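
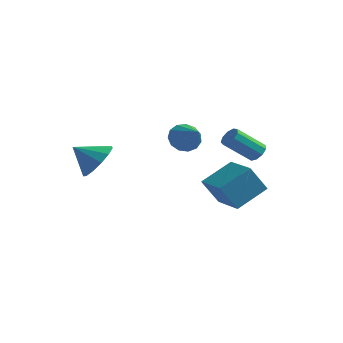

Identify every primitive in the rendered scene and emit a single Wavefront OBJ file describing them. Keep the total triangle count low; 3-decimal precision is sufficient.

v 2.702 1.503 -1.826
v 3.543 2.808 -0.936
v 1.303 2.574 -2.074
v 2.144 3.88 -1.184
v 3.316 2 -3.136
v 4.157 3.306 -2.246
v 1.917 3.072 -3.384
v 2.758 4.377 -2.494
v 3.749 3.104 -0.053
v 4.135 2.732 0.011
v 3.157 1.905 1.098
v 2.771 2.276 1.033
v 4.179 3.004 0.257
v 3.201 2.176 1.344
v 4.021 3.322 0.358
v 3.044 2.495 1.445
v 3.736 3.539 0.266
v 2.759 2.711 1.353
v 3.457 3.551 0.025
v 2.479 2.724 1.112
v 3.315 3.355 -0.253
v 2.337 2.527 0.834
v 3.375 3.041 -0.438
v 2.397 2.213 0.649
v 3.611 2.756 -0.443
v 2.633 1.928 0.644
v 3.911 2.634 -0.265
v 2.933 1.807 0.822
v -0.285 4.192 -0.217
v 0.023 3.914 -0.924
v 0.845 3.268 0.637
v 0.259 4.298 -0.821
v 0.322 4.648 -0.526
v 0.193 4.853 -0.133
v -0.088 4.848 0.234
v -0.432 4.635 0.457
v -0.728 4.281 0.467
v -0.884 3.898 0.26
v -0.85 3.609 -0.099
v -0.636 3.505 -0.495
v -0.31 3.619 -0.803
v -2.141 -0.565 -0.297
v -1.534 -0.361 0.535
v -3.139 -0.995 0.537
v -1.838 0.134 0.426
v -2.239 0.407 0.088
v -2.609 0.372 -0.373
v -2.83 0.04 -0.809
v -2.832 -0.485 -1.083
v -2.615 -1.034 -1.107
v -2.247 -1.435 -0.874
v -1.846 -1.559 -0.458
v -1.538 -1.368 0.01
v -1.422 -0.921 0.38
f 2 4 1
f 5 2 1
f 1 4 3
f 3 5 1
f 2 8 4
f 6 2 5
f 6 8 2
f 4 8 3
f 7 5 3
f 3 8 7
f 7 6 5
f 8 6 7
f 10 9 13
f 10 13 11
f 11 13 14
f 11 14 12
f 13 9 15
f 13 15 14
f 14 15 16
f 14 16 12
f 15 9 17
f 15 17 16
f 16 17 18
f 16 18 12
f 17 9 19
f 17 19 18
f 18 19 20
f 18 20 12
f 19 9 21
f 19 21 20
f 20 21 22
f 20 22 12
f 21 9 23
f 21 23 22
f 22 23 24
f 22 24 12
f 23 9 25
f 23 25 24
f 24 25 26
f 24 26 12
f 25 9 27
f 25 27 26
f 26 27 28
f 26 28 12
f 27 9 10
f 27 10 28
f 28 10 11
f 28 11 12
f 30 29 32
f 30 32 31
f 32 29 33
f 32 33 31
f 33 29 34
f 33 34 31
f 34 29 35
f 34 35 31
f 35 29 36
f 35 36 31
f 36 29 37
f 36 37 31
f 37 29 38
f 37 38 31
f 38 29 39
f 38 39 31
f 39 29 40
f 39 40 31
f 40 29 41
f 40 41 31
f 41 29 30
f 41 30 31
f 43 42 45
f 43 45 44
f 45 42 46
f 45 46 44
f 46 42 47
f 46 47 44
f 47 42 48
f 47 48 44
f 48 42 49
f 48 49 44
f 49 42 50
f 49 50 44
f 50 42 51
f 50 51 44
f 51 42 52
f 51 52 44
f 52 42 53
f 52 53 44
f 53 42 54
f 53 54 44
f 54 42 43
f 54 43 44



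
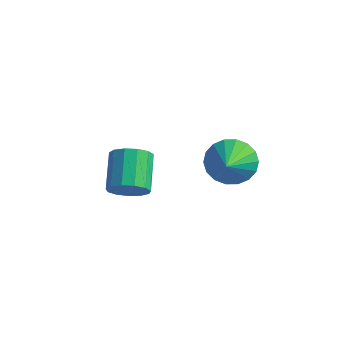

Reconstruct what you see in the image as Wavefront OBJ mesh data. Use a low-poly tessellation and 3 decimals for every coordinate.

v 1.163 3.26 -1.671
v 1.923 3.263 -2.241
v 1.857 2 -0.749
v 2.029 3.541 -1.941
v 1.964 3.764 -1.587
v 1.74 3.887 -1.251
v 1.402 3.886 -0.997
v 1.016 3.761 -0.877
v 0.659 3.537 -0.914
v 0.402 3.258 -1.102
v 0.296 2.98 -1.402
v 0.361 2.757 -1.755
v 0.585 2.634 -2.092
v 0.923 2.635 -2.346
v 1.309 2.76 -2.465
v 1.666 2.984 -2.428
v 0.218 -1.177 -0.684
v 0.84 -1.069 -0.298
v 0.145 -0.015 0.529
v -0.478 -0.123 0.144
v 0.855 -0.806 -0.621
v 0.159 0.249 0.206
v 0.667 -0.661 -0.964
v -0.028 0.394 -0.137
v 0.337 -0.679 -1.218
v -0.358 0.375 -0.391
v -0.031 -0.856 -1.302
v -0.727 0.198 -0.475
v -0.32 -1.135 -1.19
v -1.016 -0.08 -0.363
v -0.438 -1.427 -0.917
v -1.134 -0.373 -0.09
v -0.348 -1.64 -0.57
v -1.044 -0.585 0.257
v -0.079 -1.706 -0.259
v -0.774 -0.651 0.568
v 0.285 -1.604 -0.083
v -0.41 -0.549 0.744
v 0.628 -1.367 -0.097
v -0.068 -0.312 0.73
f 2 1 4
f 2 4 3
f 4 1 5
f 4 5 3
f 5 1 6
f 5 6 3
f 6 1 7
f 6 7 3
f 7 1 8
f 7 8 3
f 8 1 9
f 8 9 3
f 9 1 10
f 9 10 3
f 10 1 11
f 10 11 3
f 11 1 12
f 11 12 3
f 12 1 13
f 12 13 3
f 13 1 14
f 13 14 3
f 14 1 15
f 14 15 3
f 15 1 16
f 15 16 3
f 16 1 2
f 16 2 3
f 18 17 21
f 18 21 19
f 19 21 22
f 19 22 20
f 21 17 23
f 21 23 22
f 22 23 24
f 22 24 20
f 23 17 25
f 23 25 24
f 24 25 26
f 24 26 20
f 25 17 27
f 25 27 26
f 26 27 28
f 26 28 20
f 27 17 29
f 27 29 28
f 28 29 30
f 28 30 20
f 29 17 31
f 29 31 30
f 30 31 32
f 30 32 20
f 31 17 33
f 31 33 32
f 32 33 34
f 32 34 20
f 33 17 35
f 33 35 34
f 34 35 36
f 34 36 20
f 35 17 37
f 35 37 36
f 36 37 38
f 36 38 20
f 37 17 39
f 37 39 38
f 38 39 40
f 38 40 20
f 39 17 18
f 39 18 40
f 40 18 19
f 40 19 20



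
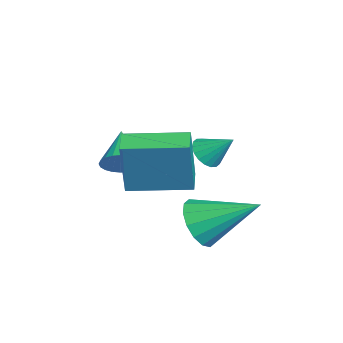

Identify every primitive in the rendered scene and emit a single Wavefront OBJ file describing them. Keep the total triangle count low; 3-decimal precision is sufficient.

v -1.572 3.335 -0.286
v -1.267 3.587 -0.71
v -1.188 4.065 0.426
v -1.491 3.713 -0.718
v -1.732 3.765 -0.641
v -1.941 3.731 -0.493
v -2.078 3.619 -0.305
v -2.114 3.451 -0.112
v -2.042 3.26 0.046
v -1.878 3.083 0.138
v -1.653 2.956 0.146
v -1.413 2.905 0.069
v -1.203 2.938 -0.079
v -1.067 3.05 -0.267
v -1.031 3.219 -0.459
v -1.102 3.41 -0.617
v 1.076 0.896 0.411
v 1.394 0.74 2.206
v 1.336 2.724 0.523
v 1.655 2.568 2.318
v 1.865 0.792 0.262
v 2.184 0.636 2.057
v 2.126 2.62 0.374
v 2.444 2.464 2.169
v 1.704 2.811 -1.207
v 2.461 2.813 -1.616
v 2.216 4.409 -0.253
v 2.19 3.054 -1.874
v 1.789 3.23 -1.954
v 1.365 3.294 -1.833
v 1.032 3.229 -1.545
v 0.879 3.051 -1.166
v 0.947 2.81 -0.799
v 1.218 2.569 -0.54
v 1.619 2.393 -0.461
v 2.043 2.329 -0.581
v 2.376 2.394 -0.869
v 2.529 2.571 -1.248
v -0.584 0.816 -0.07
v -0.303 0.571 0.425
v -1.736 0.904 0.63
v -0.263 0.807 0.461
v -0.272 1.044 0.415
v -0.329 1.247 0.296
v -0.425 1.384 0.122
v -0.545 1.435 -0.082
v -0.671 1.391 -0.284
v -0.783 1.26 -0.453
v -0.866 1.062 -0.564
v -0.905 0.826 -0.6
v -0.896 0.588 -0.555
v -0.839 0.385 -0.435
v -0.743 0.248 -0.261
v -0.624 0.198 -0.057
v -0.498 0.241 0.145
v -0.385 0.372 0.314
f 2 1 4
f 2 4 3
f 4 1 5
f 4 5 3
f 5 1 6
f 5 6 3
f 6 1 7
f 6 7 3
f 7 1 8
f 7 8 3
f 8 1 9
f 8 9 3
f 9 1 10
f 9 10 3
f 10 1 11
f 10 11 3
f 11 1 12
f 11 12 3
f 12 1 13
f 12 13 3
f 13 1 14
f 13 14 3
f 14 1 15
f 14 15 3
f 15 1 16
f 15 16 3
f 16 1 2
f 16 2 3
f 18 20 17
f 21 18 17
f 17 20 19
f 19 21 17
f 18 24 20
f 22 18 21
f 22 24 18
f 20 24 19
f 23 21 19
f 19 24 23
f 23 22 21
f 24 22 23
f 26 25 28
f 26 28 27
f 28 25 29
f 28 29 27
f 29 25 30
f 29 30 27
f 30 25 31
f 30 31 27
f 31 25 32
f 31 32 27
f 32 25 33
f 32 33 27
f 33 25 34
f 33 34 27
f 34 25 35
f 34 35 27
f 35 25 36
f 35 36 27
f 36 25 37
f 36 37 27
f 37 25 38
f 37 38 27
f 38 25 26
f 38 26 27
f 40 39 42
f 40 42 41
f 42 39 43
f 42 43 41
f 43 39 44
f 43 44 41
f 44 39 45
f 44 45 41
f 45 39 46
f 45 46 41
f 46 39 47
f 46 47 41
f 47 39 48
f 47 48 41
f 48 39 49
f 48 49 41
f 49 39 50
f 49 50 41
f 50 39 51
f 50 51 41
f 51 39 52
f 51 52 41
f 52 39 53
f 52 53 41
f 53 39 54
f 53 54 41
f 54 39 55
f 54 55 41
f 55 39 56
f 55 56 41
f 56 39 40
f 56 40 41



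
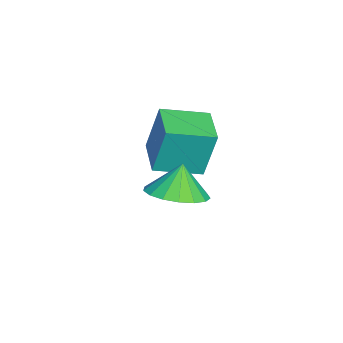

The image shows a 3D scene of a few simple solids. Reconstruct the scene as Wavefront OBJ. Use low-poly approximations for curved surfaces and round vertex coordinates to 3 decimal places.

v 1.525 2.098 1.464
v 2.168 1.379 1.824
v 1.075 2.222 2.516
v 2.418 1.8 1.882
v 2.463 2.29 1.844
v 2.294 2.735 1.719
v 1.948 3.035 1.536
v 1.505 3.12 1.336
v 1.067 2.971 1.166
v 0.734 2.622 1.064
v 0.582 2.153 1.054
v 0.646 1.672 1.138
v 0.912 1.288 1.297
v 1.318 1.09 1.494
v 1.771 1.123 1.684
v -2.193 0.574 0.659
v -2.25 1.012 2.456
v -2.669 2.146 0.261
v -2.726 2.584 2.058
v -0.754 0.996 0.602
v -0.811 1.434 2.399
v -1.23 2.568 0.204
v -1.287 3.006 2.001
f 2 1 4
f 2 4 3
f 4 1 5
f 4 5 3
f 5 1 6
f 5 6 3
f 6 1 7
f 6 7 3
f 7 1 8
f 7 8 3
f 8 1 9
f 8 9 3
f 9 1 10
f 9 10 3
f 10 1 11
f 10 11 3
f 11 1 12
f 11 12 3
f 12 1 13
f 12 13 3
f 13 1 14
f 13 14 3
f 14 1 15
f 14 15 3
f 15 1 2
f 15 2 3
f 17 19 16
f 20 17 16
f 16 19 18
f 18 20 16
f 17 23 19
f 21 17 20
f 21 23 17
f 19 23 18
f 22 20 18
f 18 23 22
f 22 21 20
f 23 21 22



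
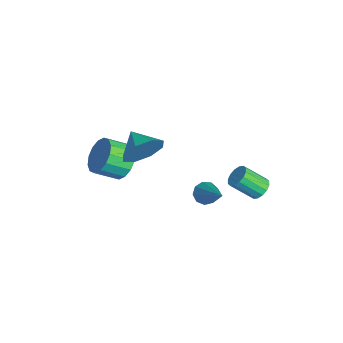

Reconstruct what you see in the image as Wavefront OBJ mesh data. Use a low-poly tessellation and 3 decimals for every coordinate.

v -0.559 -0.572 -2.631
v 0.315 -0.387 -2.411
v 0.373 -1.424 -1.77
v -0.501 -1.608 -1.989
v 0.056 -0.188 -2.065
v 0.114 -1.224 -1.424
v -0.367 -0.091 -1.87
v -0.31 -1.127 -1.229
v -0.842 -0.123 -1.879
v -0.785 -1.159 -1.238
v -1.241 -0.275 -2.09
v -1.184 -1.312 -1.449
v -1.458 -0.507 -2.445
v -1.4 -1.543 -1.804
v -1.433 -0.756 -2.85
v -1.375 -1.793 -2.209
v -1.174 -0.956 -3.196
v -1.116 -1.992 -2.555
v -0.75 -1.053 -3.391
v -0.693 -2.089 -2.75
v -0.275 -1.021 -3.382
v -0.218 -2.057 -2.741
v 0.124 -0.868 -3.171
v 0.181 -1.905 -2.53
v 0.34 -0.637 -2.816
v 0.398 -1.673 -2.175
v 3.52 4.473 -1.404
v 4.062 4.466 -1.309
v 3.901 3.52 -0.461
v 3.36 3.527 -0.556
v 3.957 4.652 -1.122
v 3.796 3.707 -0.273
v 3.735 4.79 -1.01
v 3.574 3.845 -0.161
v 3.455 4.843 -1.003
v 3.295 3.898 -0.155
v 3.193 4.797 -1.104
v 3.032 3.852 -0.256
v 3.018 4.664 -1.286
v 2.858 3.719 -0.437
v 2.979 4.48 -1.499
v 2.818 3.534 -0.651
v 3.084 4.293 -1.687
v 2.923 3.348 -0.838
v 3.306 4.155 -1.799
v 3.145 3.21 -0.95
v 3.585 4.102 -1.805
v 3.425 3.157 -0.957
v 3.848 4.148 -1.704
v 3.687 3.203 -0.856
v 4.022 4.281 -1.523
v 3.862 3.336 -0.674
v 2.402 2.438 -2.454
v 2.671 2.704 -2.88
v 3.918 2.842 -1.246
v 2.447 2.957 -2.685
v 2.203 2.967 -2.381
v 2.052 2.729 -2.112
v 2.064 2.355 -2.002
v 2.235 2.02 -2.104
v 2.484 1.88 -2.37
v 2.694 2.001 -2.675
v 2.768 2.327 -2.876
v 0.973 0.063 -0.617
v 1.434 -0.317 0.172
v -0.073 -0.303 -0.183
v 1.225 0.404 0.278
v 0.869 0.925 -0.141
v 0.573 0.941 -0.839
v 0.512 0.443 -1.406
v 0.721 -0.277 -1.512
v 1.077 -0.799 -1.093
v 1.372 -0.815 -0.395
f 2 1 5
f 2 5 3
f 3 5 6
f 3 6 4
f 5 1 7
f 5 7 6
f 6 7 8
f 6 8 4
f 7 1 9
f 7 9 8
f 8 9 10
f 8 10 4
f 9 1 11
f 9 11 10
f 10 11 12
f 10 12 4
f 11 1 13
f 11 13 12
f 12 13 14
f 12 14 4
f 13 1 15
f 13 15 14
f 14 15 16
f 14 16 4
f 15 1 17
f 15 17 16
f 16 17 18
f 16 18 4
f 17 1 19
f 17 19 18
f 18 19 20
f 18 20 4
f 19 1 21
f 19 21 20
f 20 21 22
f 20 22 4
f 21 1 23
f 21 23 22
f 22 23 24
f 22 24 4
f 23 1 25
f 23 25 24
f 24 25 26
f 24 26 4
f 25 1 2
f 25 2 26
f 26 2 3
f 26 3 4
f 28 27 31
f 28 31 29
f 29 31 32
f 29 32 30
f 31 27 33
f 31 33 32
f 32 33 34
f 32 34 30
f 33 27 35
f 33 35 34
f 34 35 36
f 34 36 30
f 35 27 37
f 35 37 36
f 36 37 38
f 36 38 30
f 37 27 39
f 37 39 38
f 38 39 40
f 38 40 30
f 39 27 41
f 39 41 40
f 40 41 42
f 40 42 30
f 41 27 43
f 41 43 42
f 42 43 44
f 42 44 30
f 43 27 45
f 43 45 44
f 44 45 46
f 44 46 30
f 45 27 47
f 45 47 46
f 46 47 48
f 46 48 30
f 47 27 49
f 47 49 48
f 48 49 50
f 48 50 30
f 49 27 51
f 49 51 50
f 50 51 52
f 50 52 30
f 51 27 28
f 51 28 52
f 52 28 29
f 52 29 30
f 54 53 56
f 54 56 55
f 56 53 57
f 56 57 55
f 57 53 58
f 57 58 55
f 58 53 59
f 58 59 55
f 59 53 60
f 59 60 55
f 60 53 61
f 60 61 55
f 61 53 62
f 61 62 55
f 62 53 63
f 62 63 55
f 63 53 54
f 63 54 55
f 65 64 67
f 65 67 66
f 67 64 68
f 67 68 66
f 68 64 69
f 68 69 66
f 69 64 70
f 69 70 66
f 70 64 71
f 70 71 66
f 71 64 72
f 71 72 66
f 72 64 73
f 72 73 66
f 73 64 65
f 73 65 66



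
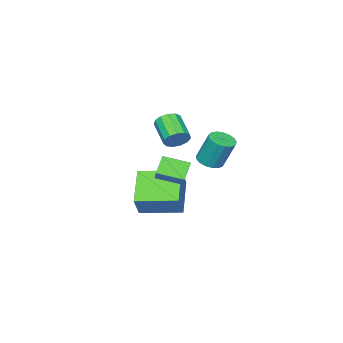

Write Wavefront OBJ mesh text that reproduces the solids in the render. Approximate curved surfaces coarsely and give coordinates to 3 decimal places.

v -1.852 -2.11 -0.527
v -1.315 -2.103 -0.077
v -1.932 -3.283 0.676
v -2.468 -3.29 0.227
v -1.59 -1.863 0.074
v -2.207 -3.044 0.827
v -1.948 -1.702 0.034
v -2.564 -2.882 0.787
v -2.275 -1.67 -0.184
v -2.892 -2.851 0.569
v -2.468 -1.778 -0.511
v -3.084 -2.958 0.243
v -2.465 -1.991 -0.842
v -3.082 -3.171 -0.089
v -2.268 -2.242 -1.074
v -2.884 -3.422 -0.321
v -1.938 -2.451 -1.132
v -2.554 -3.631 -0.379
v -1.581 -2.551 -0.997
v -2.198 -3.732 -0.244
v -1.31 -2.512 -0.713
v -1.927 -3.692 0.04
v -1.211 -2.345 -0.37
v -1.828 -3.525 0.383
v 3.528 1.379 0.006
v 2.845 1.149 0.742
v 2.826 2.423 -0.32
v 2.142 2.193 0.415
v 4.098 1.987 0.725
v 3.414 1.757 1.46
v 3.395 3.031 0.398
v 2.712 2.801 1.134
v 2.121 -0.922 -3.587
v 0.767 -1.956 -2.448
v 0.961 0.806 -3.397
v -0.394 -0.228 -2.259
v 2.834 -0.572 -2.421
v 1.479 -1.606 -1.283
v 1.673 1.156 -2.232
v 0.319 0.122 -1.093
v -2.869 -0.897 -1.897
v -2.26 -1.227 -1.699
v -2.423 -0.573 -0.106
v -3.031 -0.243 -0.303
v -2.154 -0.921 -1.814
v -2.316 -0.266 -0.221
v -2.211 -0.608 -1.948
v -2.374 0.046 -0.355
v -2.42 -0.362 -2.071
v -2.582 0.292 -0.477
v -2.731 -0.239 -2.153
v -2.893 0.416 -0.56
v -3.073 -0.266 -2.177
v -3.235 0.388 -0.583
v -3.369 -0.438 -2.136
v -3.531 0.216 -0.543
v -3.55 -0.715 -2.041
v -3.713 -0.061 -0.448
v -3.576 -1.034 -1.912
v -3.738 -0.38 -0.319
v -3.439 -1.322 -1.78
v -3.601 -0.667 -0.187
v -3.172 -1.512 -1.675
v -3.334 -0.857 -0.082
v -2.835 -1.561 -1.62
v -2.997 -0.907 -0.027
v -2.506 -1.459 -1.629
v -2.668 -0.804 -0.036
f 2 1 5
f 2 5 3
f 3 5 6
f 3 6 4
f 5 1 7
f 5 7 6
f 6 7 8
f 6 8 4
f 7 1 9
f 7 9 8
f 8 9 10
f 8 10 4
f 9 1 11
f 9 11 10
f 10 11 12
f 10 12 4
f 11 1 13
f 11 13 12
f 12 13 14
f 12 14 4
f 13 1 15
f 13 15 14
f 14 15 16
f 14 16 4
f 15 1 17
f 15 17 16
f 16 17 18
f 16 18 4
f 17 1 19
f 17 19 18
f 18 19 20
f 18 20 4
f 19 1 21
f 19 21 20
f 20 21 22
f 20 22 4
f 21 1 23
f 21 23 22
f 22 23 24
f 22 24 4
f 23 1 2
f 23 2 24
f 24 2 3
f 24 3 4
f 26 28 25
f 29 26 25
f 25 28 27
f 27 29 25
f 26 32 28
f 30 26 29
f 30 32 26
f 28 32 27
f 31 29 27
f 27 32 31
f 31 30 29
f 32 30 31
f 34 36 33
f 37 34 33
f 33 36 35
f 35 37 33
f 34 40 36
f 38 34 37
f 38 40 34
f 36 40 35
f 39 37 35
f 35 40 39
f 39 38 37
f 40 38 39
f 42 41 45
f 42 45 43
f 43 45 46
f 43 46 44
f 45 41 47
f 45 47 46
f 46 47 48
f 46 48 44
f 47 41 49
f 47 49 48
f 48 49 50
f 48 50 44
f 49 41 51
f 49 51 50
f 50 51 52
f 50 52 44
f 51 41 53
f 51 53 52
f 52 53 54
f 52 54 44
f 53 41 55
f 53 55 54
f 54 55 56
f 54 56 44
f 55 41 57
f 55 57 56
f 56 57 58
f 56 58 44
f 57 41 59
f 57 59 58
f 58 59 60
f 58 60 44
f 59 41 61
f 59 61 60
f 60 61 62
f 60 62 44
f 61 41 63
f 61 63 62
f 62 63 64
f 62 64 44
f 63 41 65
f 63 65 64
f 64 65 66
f 64 66 44
f 65 41 67
f 65 67 66
f 66 67 68
f 66 68 44
f 67 41 42
f 67 42 68
f 68 42 43
f 68 43 44



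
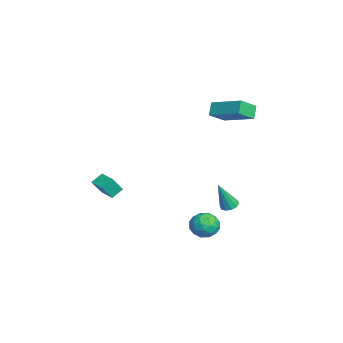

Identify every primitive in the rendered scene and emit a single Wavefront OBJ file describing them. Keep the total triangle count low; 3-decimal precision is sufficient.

v -3.053 3.662 3.53
v -2.416 2.76 4.235
v -1.713 5.133 4.202
v -1.077 4.231 4.907
v -2.503 3.489 2.813
v -1.867 2.587 3.518
v -1.164 4.96 3.485
v -0.527 4.058 4.19
v -1.82 3.753 -3.456
v -1.27 3.825 -3.533
v -1.48 3.067 -1.684
v -1.398 4.116 -3.396
v -1.686 4.269 -3.282
v -2.026 4.224 -3.234
v -2.287 4 -3.271
v -2.37 3.681 -3.378
v -2.242 3.39 -3.515
v -1.953 3.238 -3.63
v -1.613 3.282 -3.678
v -1.352 3.507 -3.641
v -2.744 -3.273 -2.655
v -2.448 -3.827 -1.715
v -3.102 -2.673 -2.189
v -2.806 -3.226 -1.249
v -1.774 -2.714 -2.631
v -1.478 -3.267 -1.691
v -2.132 -2.113 -2.165
v -1.836 -2.667 -1.225
v 2.388 2.764 -2.556
v 3.145 2.565 -2.966
v 2.235 1.395 -2.174
v 2.992 1.196 -2.584
v 3.003 1.685 -1.849
v 3.098 2.531 -2.084
v 2.282 1.429 -3.056
v 2.377 2.275 -3.291
v 3.079 1.74 -3.275
v 3.525 1.898 -2.529
v 1.855 2.062 -2.611
v 2.301 2.22 -1.865
v 2.78 2.785 -2.794
v 2.6 1.175 -2.346
v 2.607 1.463 -1.913
v 3.052 1.346 -2.155
v 2.752 2.764 -2.276
v 3.197 2.648 -2.517
v 3.114 2.13 -1.861
v 2.183 1.312 -2.623
v 2.628 1.196 -2.864
v 2.328 2.614 -2.985
v 2.773 2.497 -3.227
v 2.266 1.83 -3.279
v 3.186 2.183 -3.217
v 3.096 1.378 -2.993
v 2.679 1.515 -3.27
v 2.734 2.013 -3.408
v 3.448 2.276 -2.778
v 3.358 1.471 -2.554
v 3.365 1.758 -2.122
v 3.421 2.256 -2.26
v 3.409 1.791 -2.96
v 2.022 2.489 -2.586
v 1.932 1.684 -2.362
v 1.959 1.704 -2.88
v 2.015 2.202 -3.018
v 2.284 2.582 -2.147
v 2.194 1.777 -1.923
v 2.646 1.947 -1.732
v 2.701 2.445 -1.87
v 1.971 2.169 -2.18
f 2 4 1
f 5 2 1
f 1 4 3
f 3 5 1
f 2 8 4
f 6 2 5
f 6 8 2
f 4 8 3
f 7 5 3
f 3 8 7
f 7 6 5
f 8 6 7
f 10 9 12
f 10 12 11
f 12 9 13
f 12 13 11
f 13 9 14
f 13 14 11
f 14 9 15
f 14 15 11
f 15 9 16
f 15 16 11
f 16 9 17
f 16 17 11
f 17 9 18
f 17 18 11
f 18 9 19
f 18 19 11
f 19 9 20
f 19 20 11
f 20 9 10
f 20 10 11
f 22 24 21
f 25 22 21
f 21 24 23
f 23 25 21
f 22 28 24
f 26 22 25
f 26 28 22
f 24 28 23
f 27 25 23
f 23 28 27
f 27 26 25
f 28 26 27
f 29 66 45
f 66 40 69
f 45 69 34
f 66 69 45
f 29 45 41
f 45 34 46
f 41 46 30
f 45 46 41
f 29 41 50
f 41 30 51
f 50 51 36
f 41 51 50
f 29 50 62
f 50 36 65
f 62 65 39
f 50 65 62
f 29 62 66
f 62 39 70
f 66 70 40
f 62 70 66
f 30 46 57
f 46 34 60
f 57 60 38
f 46 60 57
f 34 69 47
f 69 40 68
f 47 68 33
f 69 68 47
f 40 70 67
f 70 39 63
f 67 63 31
f 70 63 67
f 39 65 64
f 65 36 52
f 64 52 35
f 65 52 64
f 36 51 56
f 51 30 53
f 56 53 37
f 51 53 56
f 32 58 44
f 58 38 59
f 44 59 33
f 58 59 44
f 32 44 42
f 44 33 43
f 42 43 31
f 44 43 42
f 32 42 49
f 42 31 48
f 49 48 35
f 42 48 49
f 32 49 54
f 49 35 55
f 54 55 37
f 49 55 54
f 32 54 58
f 54 37 61
f 58 61 38
f 54 61 58
f 33 59 47
f 59 38 60
f 47 60 34
f 59 60 47
f 31 43 67
f 43 33 68
f 67 68 40
f 43 68 67
f 35 48 64
f 48 31 63
f 64 63 39
f 48 63 64
f 37 55 56
f 55 35 52
f 56 52 36
f 55 52 56
f 38 61 57
f 61 37 53
f 57 53 30
f 61 53 57



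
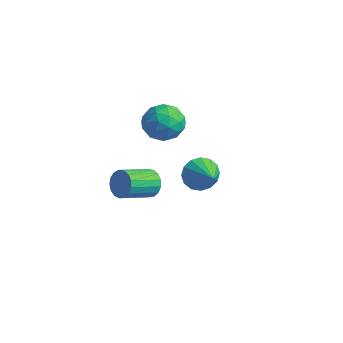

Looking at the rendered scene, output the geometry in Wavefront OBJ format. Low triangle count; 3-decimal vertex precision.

v 2.79 -0.841 1.921
v 3.249 -0.624 1.083
v 4.21 -1.299 2.579
v 3.261 -0.196 1.354
v 3.148 0.06 1.777
v 2.938 0.074 2.239
v 2.689 -0.157 2.616
v 2.467 -0.571 2.806
v 2.332 -1.058 2.76
v 2.319 -1.486 2.489
v 2.433 -1.742 2.066
v 2.642 -1.756 1.604
v 2.891 -1.525 1.227
v 3.113 -1.111 1.036
v -0.905 -0.862 -0.748
v -0.612 -1.177 -1.481
v -0.782 -2.912 -0.806
v -1.075 -2.598 -0.072
v -0.277 -1.123 -1.258
v -0.447 -2.858 -0.582
v -0.085 -1.009 -0.917
v -0.255 -2.744 -0.242
v -0.081 -0.861 -0.538
v -0.251 -2.597 0.138
v -0.266 -0.714 -0.207
v -0.436 -2.45 0.469
v -0.597 -0.601 0
v -0.768 -2.336 0.676
v -0.999 -0.548 0.036
v -1.169 -2.283 0.712
v -1.379 -0.566 -0.108
v -1.549 -2.302 0.568
v -1.651 -0.653 -0.398
v -1.821 -2.388 0.278
v -1.751 -0.787 -0.769
v -1.922 -2.523 -0.093
v -1.658 -0.939 -1.134
v -1.828 -2.674 -0.459
v -1.392 -1.073 -1.412
v -1.562 -2.808 -0.736
v -1.015 -1.159 -1.537
v -1.185 -2.894 -0.861
v -3.265 2.597 2.154
v -2.287 2.667 1.446
v -3.373 0.673 1.814
v -2.395 0.743 1.106
v -2.29 0.907 2.3
v -2.224 2.096 2.51
v -3.436 1.244 0.75
v -3.37 2.433 0.96
v -2.393 1.831 0.579
v -1.685 1.623 1.537
v -3.975 1.717 1.723
v -3.267 1.509 2.681
v -2.767 2.801 1.83
v -2.893 0.539 1.43
v -2.832 0.635 2.132
v -2.257 0.677 1.716
v -2.73 2.465 2.455
v -2.155 2.506 2.039
v -2.157 1.471 2.541
v -3.505 0.834 1.221
v -2.93 0.875 0.805
v -3.403 2.663 1.544
v -2.828 2.705 1.128
v -3.503 1.869 0.719
v -2.254 2.351 0.904
v -2.317 1.22 0.704
v -2.929 1.515 0.495
v -2.89 2.214 0.618
v -1.838 2.228 1.467
v -1.901 1.098 1.267
v -1.84 1.193 1.969
v -1.801 1.892 2.092
v -1.9 1.737 0.957
v -3.759 2.242 1.993
v -3.822 1.112 1.793
v -3.859 1.448 1.168
v -3.82 2.147 1.291
v -3.343 2.12 2.556
v -3.406 0.989 2.356
v -2.77 1.126 2.642
v -2.731 1.825 2.765
v -3.76 1.603 2.303
f 2 1 4
f 2 4 3
f 4 1 5
f 4 5 3
f 5 1 6
f 5 6 3
f 6 1 7
f 6 7 3
f 7 1 8
f 7 8 3
f 8 1 9
f 8 9 3
f 9 1 10
f 9 10 3
f 10 1 11
f 10 11 3
f 11 1 12
f 11 12 3
f 12 1 13
f 12 13 3
f 13 1 14
f 13 14 3
f 14 1 2
f 14 2 3
f 16 15 19
f 16 19 17
f 17 19 20
f 17 20 18
f 19 15 21
f 19 21 20
f 20 21 22
f 20 22 18
f 21 15 23
f 21 23 22
f 22 23 24
f 22 24 18
f 23 15 25
f 23 25 24
f 24 25 26
f 24 26 18
f 25 15 27
f 25 27 26
f 26 27 28
f 26 28 18
f 27 15 29
f 27 29 28
f 28 29 30
f 28 30 18
f 29 15 31
f 29 31 30
f 30 31 32
f 30 32 18
f 31 15 33
f 31 33 32
f 32 33 34
f 32 34 18
f 33 15 35
f 33 35 34
f 34 35 36
f 34 36 18
f 35 15 37
f 35 37 36
f 36 37 38
f 36 38 18
f 37 15 39
f 37 39 38
f 38 39 40
f 38 40 18
f 39 15 41
f 39 41 40
f 40 41 42
f 40 42 18
f 41 15 16
f 41 16 42
f 42 16 17
f 42 17 18
f 43 80 59
f 80 54 83
f 59 83 48
f 80 83 59
f 43 59 55
f 59 48 60
f 55 60 44
f 59 60 55
f 43 55 64
f 55 44 65
f 64 65 50
f 55 65 64
f 43 64 76
f 64 50 79
f 76 79 53
f 64 79 76
f 43 76 80
f 76 53 84
f 80 84 54
f 76 84 80
f 44 60 71
f 60 48 74
f 71 74 52
f 60 74 71
f 48 83 61
f 83 54 82
f 61 82 47
f 83 82 61
f 54 84 81
f 84 53 77
f 81 77 45
f 84 77 81
f 53 79 78
f 79 50 66
f 78 66 49
f 79 66 78
f 50 65 70
f 65 44 67
f 70 67 51
f 65 67 70
f 46 72 58
f 72 52 73
f 58 73 47
f 72 73 58
f 46 58 56
f 58 47 57
f 56 57 45
f 58 57 56
f 46 56 63
f 56 45 62
f 63 62 49
f 56 62 63
f 46 63 68
f 63 49 69
f 68 69 51
f 63 69 68
f 46 68 72
f 68 51 75
f 72 75 52
f 68 75 72
f 47 73 61
f 73 52 74
f 61 74 48
f 73 74 61
f 45 57 81
f 57 47 82
f 81 82 54
f 57 82 81
f 49 62 78
f 62 45 77
f 78 77 53
f 62 77 78
f 51 69 70
f 69 49 66
f 70 66 50
f 69 66 70
f 52 75 71
f 75 51 67
f 71 67 44
f 75 67 71



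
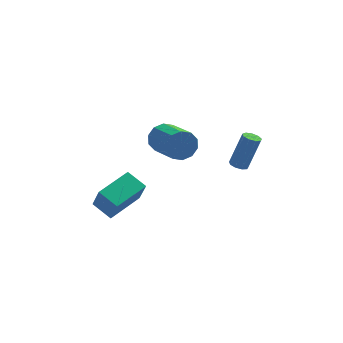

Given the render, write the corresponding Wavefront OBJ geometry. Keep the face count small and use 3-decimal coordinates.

v 2.357 -2.523 1.185
v 2.722 -2.199 1.004
v 3.407 -1.913 2.893
v 3.043 -2.237 3.075
v 2.426 -2.018 1.084
v 3.111 -1.731 2.973
v 2.099 -2.073 1.211
v 2.784 -1.786 3.1
v 1.892 -2.339 1.326
v 2.577 -2.052 3.215
v 1.903 -2.691 1.375
v 2.588 -2.404 3.265
v 2.127 -2.965 1.336
v 2.812 -2.678 3.225
v 2.459 -3.032 1.226
v 3.144 -2.745 3.115
v 2.743 -2.861 1.097
v 3.428 -2.574 2.986
v 2.847 -2.532 1.009
v 3.532 -2.246 2.899
v -1.334 -1.435 2.726
v -0.834 -1.499 1.969
v -0.085 -3.328 2.617
v -0.586 -3.265 3.374
v -0.526 -1.235 2.359
v 0.222 -3.064 3.007
v -0.528 -1.047 2.889
v 0.221 -2.876 3.537
v -0.837 -1.008 3.357
v -0.088 -2.837 4.005
v -1.336 -1.132 3.584
v -0.588 -2.961 4.232
v -1.835 -1.372 3.483
v -1.086 -3.201 4.131
v -2.142 -1.636 3.093
v -1.394 -3.465 3.741
v -2.141 -1.824 2.563
v -1.392 -3.653 3.211
v -1.832 -1.863 2.095
v -1.083 -3.692 2.743
v -1.332 -1.739 1.868
v -0.584 -3.568 2.516
v -4.122 -1.827 -3.078
v -3.82 -2.524 -1.625
v -5.002 -1.024 -2.51
v -4.7 -1.721 -1.057
v -2.54 -0.359 -2.703
v -2.238 -1.056 -1.25
v -3.42 0.444 -2.135
v -3.118 -0.253 -0.682
f 2 1 5
f 2 5 3
f 3 5 6
f 3 6 4
f 5 1 7
f 5 7 6
f 6 7 8
f 6 8 4
f 7 1 9
f 7 9 8
f 8 9 10
f 8 10 4
f 9 1 11
f 9 11 10
f 10 11 12
f 10 12 4
f 11 1 13
f 11 13 12
f 12 13 14
f 12 14 4
f 13 1 15
f 13 15 14
f 14 15 16
f 14 16 4
f 15 1 17
f 15 17 16
f 16 17 18
f 16 18 4
f 17 1 19
f 17 19 18
f 18 19 20
f 18 20 4
f 19 1 2
f 19 2 20
f 20 2 3
f 20 3 4
f 22 21 25
f 22 25 23
f 23 25 26
f 23 26 24
f 25 21 27
f 25 27 26
f 26 27 28
f 26 28 24
f 27 21 29
f 27 29 28
f 28 29 30
f 28 30 24
f 29 21 31
f 29 31 30
f 30 31 32
f 30 32 24
f 31 21 33
f 31 33 32
f 32 33 34
f 32 34 24
f 33 21 35
f 33 35 34
f 34 35 36
f 34 36 24
f 35 21 37
f 35 37 36
f 36 37 38
f 36 38 24
f 37 21 39
f 37 39 38
f 38 39 40
f 38 40 24
f 39 21 41
f 39 41 40
f 40 41 42
f 40 42 24
f 41 21 22
f 41 22 42
f 42 22 23
f 42 23 24
f 44 46 43
f 47 44 43
f 43 46 45
f 45 47 43
f 44 50 46
f 48 44 47
f 48 50 44
f 46 50 45
f 49 47 45
f 45 50 49
f 49 48 47
f 50 48 49



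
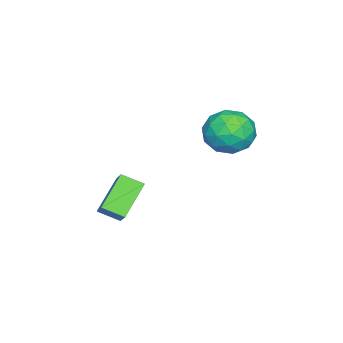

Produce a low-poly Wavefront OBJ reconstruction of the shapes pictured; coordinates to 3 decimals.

v -1.695 -3.834 -4.753
v -1.503 -4.857 -4.264
v -3.321 -3.579 -3.581
v -3.128 -4.602 -3.092
v -1.052 -3.338 -3.968
v -0.859 -4.361 -3.479
v -2.677 -3.083 -2.796
v -2.485 -4.106 -2.307
v -2.604 1.804 0.99
v -1.941 0.872 0.537
v -3.759 0.508 1.963
v -3.096 -0.424 1.51
v -2.6 0.339 2.338
v -1.886 1.14 1.736
v -3.814 0.24 0.764
v -3.1 1.041 0.162
v -2.689 -0.095 0.397
v -1.938 -0.033 1.37
v -3.762 1.413 1.13
v -3.011 1.475 2.103
v -2.171 1.452 0.678
v -3.529 -0.072 1.822
v -3.237 0.377 2.309
v -2.847 -0.171 2.042
v -2.139 1.609 1.383
v -1.749 1.062 1.116
v -2.136 0.749 2.175
v -3.951 0.318 1.384
v -3.561 -0.229 1.117
v -2.853 1.551 0.458
v -2.463 1.003 0.191
v -3.564 0.631 0.325
v -2.221 0.336 0.33
v -2.9 -0.426 0.902
v -3.322 -0.036 0.463
v -2.902 0.435 0.109
v -1.779 0.372 0.901
v -2.458 -0.39 1.474
v -2.167 0.059 1.96
v -1.747 0.53 1.606
v -2.219 -0.196 0.819
v -3.242 1.77 1.026
v -3.921 1.008 1.599
v -3.953 0.85 0.894
v -3.533 1.321 0.54
v -2.8 1.806 1.598
v -3.479 1.044 2.17
v -2.798 0.945 2.391
v -2.378 1.416 2.037
v -3.481 1.576 1.681
f 2 4 1
f 5 2 1
f 1 4 3
f 3 5 1
f 2 8 4
f 6 2 5
f 6 8 2
f 4 8 3
f 7 5 3
f 3 8 7
f 7 6 5
f 8 6 7
f 9 46 25
f 46 20 49
f 25 49 14
f 46 49 25
f 9 25 21
f 25 14 26
f 21 26 10
f 25 26 21
f 9 21 30
f 21 10 31
f 30 31 16
f 21 31 30
f 9 30 42
f 30 16 45
f 42 45 19
f 30 45 42
f 9 42 46
f 42 19 50
f 46 50 20
f 42 50 46
f 10 26 37
f 26 14 40
f 37 40 18
f 26 40 37
f 14 49 27
f 49 20 48
f 27 48 13
f 49 48 27
f 20 50 47
f 50 19 43
f 47 43 11
f 50 43 47
f 19 45 44
f 45 16 32
f 44 32 15
f 45 32 44
f 16 31 36
f 31 10 33
f 36 33 17
f 31 33 36
f 12 38 24
f 38 18 39
f 24 39 13
f 38 39 24
f 12 24 22
f 24 13 23
f 22 23 11
f 24 23 22
f 12 22 29
f 22 11 28
f 29 28 15
f 22 28 29
f 12 29 34
f 29 15 35
f 34 35 17
f 29 35 34
f 12 34 38
f 34 17 41
f 38 41 18
f 34 41 38
f 13 39 27
f 39 18 40
f 27 40 14
f 39 40 27
f 11 23 47
f 23 13 48
f 47 48 20
f 23 48 47
f 15 28 44
f 28 11 43
f 44 43 19
f 28 43 44
f 17 35 36
f 35 15 32
f 36 32 16
f 35 32 36
f 18 41 37
f 41 17 33
f 37 33 10
f 41 33 37



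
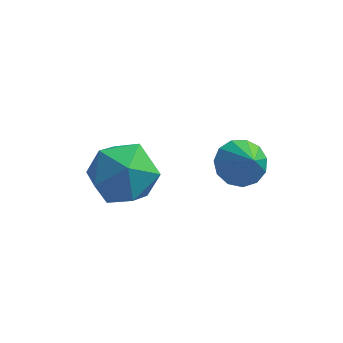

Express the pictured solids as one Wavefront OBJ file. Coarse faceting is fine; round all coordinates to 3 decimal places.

v -2.325 2.22 -2.085
v -1.562 2.729 -2.719
v -1.018 1.611 -1.001
v -0.255 2.12 -1.635
v -0.96 2.724 -1.019
v -1.768 3.101 -1.688
v -0.812 1.239 -2.032
v -1.62 1.616 -2.701
v -0.627 2.123 -2.686
v -0.719 3.04 -2.06
v -1.861 1.3 -1.66
v -1.953 2.217 -1.034
v 1.524 4.358 -3.013
v 2.234 4.413 -3.332
v 2.016 3.622 -2.047
v 2.196 4.752 -3.054
v 1.945 4.966 -2.764
v 1.56 4.986 -2.553
v 1.164 4.807 -2.487
v 0.882 4.486 -2.589
v 0.804 4.123 -2.825
v 0.955 3.836 -3.121
v 1.287 3.714 -3.383
v 1.693 3.796 -3.527
v 2.047 4.057 -3.508
f 1 12 6
f 1 6 2
f 1 2 8
f 1 8 11
f 1 11 12
f 2 6 10
f 6 12 5
f 12 11 3
f 11 8 7
f 8 2 9
f 4 10 5
f 4 5 3
f 4 3 7
f 4 7 9
f 4 9 10
f 5 10 6
f 3 5 12
f 7 3 11
f 9 7 8
f 10 9 2
f 14 13 16
f 14 16 15
f 16 13 17
f 16 17 15
f 17 13 18
f 17 18 15
f 18 13 19
f 18 19 15
f 19 13 20
f 19 20 15
f 20 13 21
f 20 21 15
f 21 13 22
f 21 22 15
f 22 13 23
f 22 23 15
f 23 13 24
f 23 24 15
f 24 13 25
f 24 25 15
f 25 13 14
f 25 14 15



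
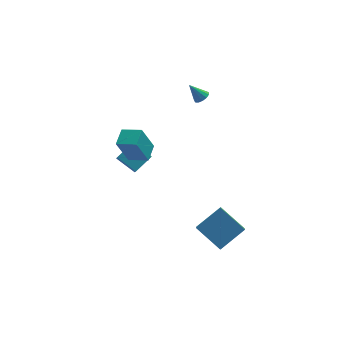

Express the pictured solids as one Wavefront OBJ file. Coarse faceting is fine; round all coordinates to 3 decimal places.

v -2.446 -1.579 2.345
v -3.199 -1.854 4.221
v -1.976 -0.496 2.693
v -2.73 -0.771 4.568
v -1.31 -2.189 2.712
v -2.064 -2.464 4.587
v -0.841 -1.106 3.059
v -1.594 -1.381 4.935
v -2.856 1.649 -0.405
v -2.849 1.075 0.208
v -1.777 2.384 0.272
v -1.77 1.809 0.884
v -1.81 0.831 -1.184
v -1.803 0.256 -0.572
v -0.731 1.565 -0.508
v -0.724 0.991 0.105
v 2.799 3.751 3.157
v 3.264 3.888 3.457
v 2.041 3.989 4.223
v 3.16 4.16 3.322
v 2.941 4.302 3.135
v 2.677 4.27 2.954
v 2.452 4.072 2.838
v 2.337 3.773 2.824
v 2.368 3.466 2.914
v 2.537 3.25 3.082
v 2.788 3.193 3.274
v 3.043 3.313 3.428
v 3.22 3.572 3.496
v 1.462 -3.038 -3.547
v 3.073 -2.351 -2.443
v 1.599 -2.256 -4.234
v 3.21 -1.569 -3.131
v 2.77 -4.271 -4.689
v 4.381 -3.584 -3.586
v 2.907 -3.489 -5.377
v 4.518 -2.802 -4.273
f 2 4 1
f 5 2 1
f 1 4 3
f 3 5 1
f 2 8 4
f 6 2 5
f 6 8 2
f 4 8 3
f 7 5 3
f 3 8 7
f 7 6 5
f 8 6 7
f 10 12 9
f 13 10 9
f 9 12 11
f 11 13 9
f 10 16 12
f 14 10 13
f 14 16 10
f 12 16 11
f 15 13 11
f 11 16 15
f 15 14 13
f 16 14 15
f 18 17 20
f 18 20 19
f 20 17 21
f 20 21 19
f 21 17 22
f 21 22 19
f 22 17 23
f 22 23 19
f 23 17 24
f 23 24 19
f 24 17 25
f 24 25 19
f 25 17 26
f 25 26 19
f 26 17 27
f 26 27 19
f 27 17 28
f 27 28 19
f 28 17 29
f 28 29 19
f 29 17 18
f 29 18 19
f 31 33 30
f 34 31 30
f 30 33 32
f 32 34 30
f 31 37 33
f 35 31 34
f 35 37 31
f 33 37 32
f 36 34 32
f 32 37 36
f 36 35 34
f 37 35 36



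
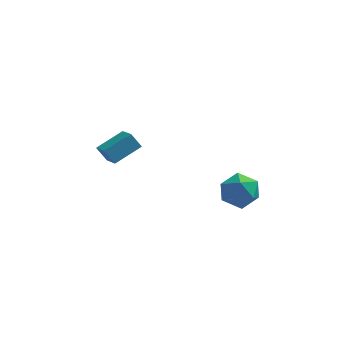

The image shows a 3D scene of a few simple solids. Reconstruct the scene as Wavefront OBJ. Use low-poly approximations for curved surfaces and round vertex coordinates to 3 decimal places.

v -4.442 -0.193 -1.877
v -3.287 0.667 -1.277
v -4.937 0.915 -2.513
v -3.782 1.775 -1.912
v -3.938 -0.375 -2.588
v -2.783 0.485 -1.987
v -4.433 0.733 -3.223
v -3.278 1.593 -2.623
v 1.701 -1.508 -2.06
v 2.214 -1.201 -2.899
v 1.446 -2.999 -2.761
v 1.959 -2.692 -3.6
v 2.463 -2.839 -2.714
v 2.621 -1.918 -2.28
v 1.039 -2.282 -3.38
v 1.197 -1.361 -2.946
v 1.805 -1.68 -3.715
v 2.685 -2.024 -3.303
v 0.975 -2.176 -2.357
v 1.855 -2.52 -1.945
f 2 4 1
f 5 2 1
f 1 4 3
f 3 5 1
f 2 8 4
f 6 2 5
f 6 8 2
f 4 8 3
f 7 5 3
f 3 8 7
f 7 6 5
f 8 6 7
f 9 20 14
f 9 14 10
f 9 10 16
f 9 16 19
f 9 19 20
f 10 14 18
f 14 20 13
f 20 19 11
f 19 16 15
f 16 10 17
f 12 18 13
f 12 13 11
f 12 11 15
f 12 15 17
f 12 17 18
f 13 18 14
f 11 13 20
f 15 11 19
f 17 15 16
f 18 17 10



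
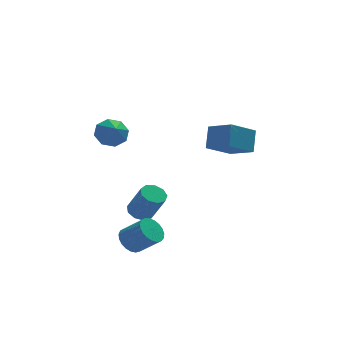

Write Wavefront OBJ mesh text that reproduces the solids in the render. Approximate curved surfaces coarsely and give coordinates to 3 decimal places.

v -1.934 4.144 -0.343
v -1.424 4.542 0.127
v -1.866 3.316 0.283
v -2.008 4.621 0.295
v -2.548 4.42 0.089
v -2.729 4.057 -0.37
v -2.445 3.745 -0.813
v -1.861 3.667 -0.981
v -1.32 3.867 -0.775
v -1.14 4.23 -0.317
v 1.928 -1.905 1.346
v 2.185 -1.228 2.266
v 1.173 -0.932 0.843
v 1.43 -0.256 1.762
v 3.11 -1.364 0.618
v 3.367 -0.688 1.537
v 2.355 -0.392 0.114
v 2.612 0.285 1.034
v -1.373 0.451 -3.406
v -0.787 0.48 -3.607
v -0.301 -0.122 -2.275
v -0.887 -0.151 -2.074
v -0.89 0.839 -3.407
v -0.404 0.237 -2.075
v -1.218 1.017 -3.206
v -0.732 0.415 -1.875
v -1.619 0.93 -3.099
v -1.133 0.328 -1.768
v -1.905 0.619 -3.136
v -1.419 0.017 -1.804
v -1.942 0.229 -3.298
v -1.456 -0.373 -1.967
v -1.712 -0.057 -3.511
v -1.226 -0.659 -2.18
v -1.324 -0.105 -3.675
v -0.838 -0.707 -2.344
v -0.959 0.107 -3.713
v -0.473 -0.495 -2.381
v -2.135 -1.397 -4.09
v -1.619 -0.997 -4.313
v -0.809 -1.563 -3.453
v -1.325 -1.963 -3.23
v -1.731 -0.838 -4.102
v -0.921 -1.404 -3.242
v -1.913 -0.775 -3.89
v -1.103 -1.341 -3.03
v -2.133 -0.82 -3.712
v -1.324 -1.386 -2.852
v -2.354 -0.965 -3.599
v -1.544 -1.531 -2.739
v -2.537 -1.184 -3.571
v -1.727 -1.75 -2.711
v -2.65 -1.44 -3.633
v -1.84 -2.006 -2.773
v -2.674 -1.689 -3.774
v -1.865 -2.255 -2.914
v -2.605 -1.887 -3.97
v -1.796 -2.453 -3.11
v -2.455 -2.001 -4.186
v -1.645 -2.567 -3.326
v -2.249 -2.01 -4.386
v -1.439 -2.576 -3.526
v -2.024 -1.913 -4.534
v -1.214 -2.479 -3.674
v -1.817 -1.727 -4.606
v -1.007 -2.293 -3.746
v -1.666 -1.484 -4.589
v -0.856 -2.05 -3.729
v -1.596 -1.226 -4.485
v -0.786 -1.792 -3.625
f 2 1 4
f 2 4 3
f 4 1 5
f 4 5 3
f 5 1 6
f 5 6 3
f 6 1 7
f 6 7 3
f 7 1 8
f 7 8 3
f 8 1 9
f 8 9 3
f 9 1 10
f 9 10 3
f 10 1 2
f 10 2 3
f 12 14 11
f 15 12 11
f 11 14 13
f 13 15 11
f 12 18 14
f 16 12 15
f 16 18 12
f 14 18 13
f 17 15 13
f 13 18 17
f 17 16 15
f 18 16 17
f 20 19 23
f 20 23 21
f 21 23 24
f 21 24 22
f 23 19 25
f 23 25 24
f 24 25 26
f 24 26 22
f 25 19 27
f 25 27 26
f 26 27 28
f 26 28 22
f 27 19 29
f 27 29 28
f 28 29 30
f 28 30 22
f 29 19 31
f 29 31 30
f 30 31 32
f 30 32 22
f 31 19 33
f 31 33 32
f 32 33 34
f 32 34 22
f 33 19 35
f 33 35 34
f 34 35 36
f 34 36 22
f 35 19 37
f 35 37 36
f 36 37 38
f 36 38 22
f 37 19 20
f 37 20 38
f 38 20 21
f 38 21 22
f 40 39 43
f 40 43 41
f 41 43 44
f 41 44 42
f 43 39 45
f 43 45 44
f 44 45 46
f 44 46 42
f 45 39 47
f 45 47 46
f 46 47 48
f 46 48 42
f 47 39 49
f 47 49 48
f 48 49 50
f 48 50 42
f 49 39 51
f 49 51 50
f 50 51 52
f 50 52 42
f 51 39 53
f 51 53 52
f 52 53 54
f 52 54 42
f 53 39 55
f 53 55 54
f 54 55 56
f 54 56 42
f 55 39 57
f 55 57 56
f 56 57 58
f 56 58 42
f 57 39 59
f 57 59 58
f 58 59 60
f 58 60 42
f 59 39 61
f 59 61 60
f 60 61 62
f 60 62 42
f 61 39 63
f 61 63 62
f 62 63 64
f 62 64 42
f 63 39 65
f 63 65 64
f 64 65 66
f 64 66 42
f 65 39 67
f 65 67 66
f 66 67 68
f 66 68 42
f 67 39 69
f 67 69 68
f 68 69 70
f 68 70 42
f 69 39 40
f 69 40 70
f 70 40 41
f 70 41 42



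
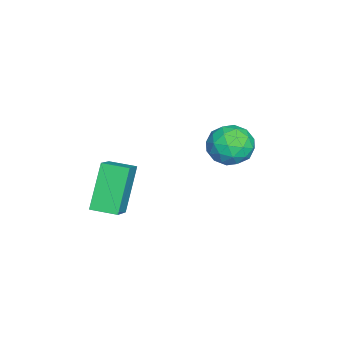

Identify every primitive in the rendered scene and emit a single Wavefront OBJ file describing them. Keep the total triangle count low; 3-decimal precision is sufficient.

v 2.307 -2.309 2.354
v 3.353 -2.34 3.02
v 2.382 -1.285 2.282
v 3.428 -1.315 2.948
v 3.372 -2.505 0.672
v 4.418 -2.535 1.338
v 3.447 -1.48 0.6
v 4.493 -1.511 1.266
v -0.772 2.364 2.018
v -0.13 1.826 2.481
v -0.97 1.234 0.979
v -0.328 0.696 1.442
v -1.177 0.88 1.844
v -1.054 1.579 2.486
v -0.046 1.481 0.974
v 0.077 2.18 1.616
v 0.319 1.28 1.836
v -0.381 0.909 2.373
v -0.719 2.151 1.087
v -1.419 1.78 1.624
v -0.433 2.194 2.341
v -0.667 0.866 1.119
v -1.165 0.974 1.355
v -0.788 0.658 1.627
v -0.977 2.049 2.344
v -0.6 1.733 2.616
v -1.215 1.177 2.241
v -0.5 1.327 0.844
v -0.123 1.011 1.116
v -0.312 2.402 1.833
v 0.065 2.086 2.105
v 0.115 1.883 1.219
v 0.207 1.557 2.234
v 0.091 0.893 1.623
v 0.257 1.354 1.348
v 0.329 1.765 1.725
v -0.204 1.339 2.55
v -0.32 0.675 1.939
v -0.819 0.783 2.175
v -0.747 1.194 2.552
v 0.06 1.018 2.17
v -0.78 2.385 1.521
v -0.896 1.721 0.91
v -0.353 1.866 0.908
v -0.281 2.277 1.285
v -1.191 2.167 1.837
v -1.307 1.503 1.226
v -1.429 1.295 1.735
v -1.357 1.706 2.112
v -1.16 2.042 1.29
f 2 4 1
f 5 2 1
f 1 4 3
f 3 5 1
f 2 8 4
f 6 2 5
f 6 8 2
f 4 8 3
f 7 5 3
f 3 8 7
f 7 6 5
f 8 6 7
f 9 46 25
f 46 20 49
f 25 49 14
f 46 49 25
f 9 25 21
f 25 14 26
f 21 26 10
f 25 26 21
f 9 21 30
f 21 10 31
f 30 31 16
f 21 31 30
f 9 30 42
f 30 16 45
f 42 45 19
f 30 45 42
f 9 42 46
f 42 19 50
f 46 50 20
f 42 50 46
f 10 26 37
f 26 14 40
f 37 40 18
f 26 40 37
f 14 49 27
f 49 20 48
f 27 48 13
f 49 48 27
f 20 50 47
f 50 19 43
f 47 43 11
f 50 43 47
f 19 45 44
f 45 16 32
f 44 32 15
f 45 32 44
f 16 31 36
f 31 10 33
f 36 33 17
f 31 33 36
f 12 38 24
f 38 18 39
f 24 39 13
f 38 39 24
f 12 24 22
f 24 13 23
f 22 23 11
f 24 23 22
f 12 22 29
f 22 11 28
f 29 28 15
f 22 28 29
f 12 29 34
f 29 15 35
f 34 35 17
f 29 35 34
f 12 34 38
f 34 17 41
f 38 41 18
f 34 41 38
f 13 39 27
f 39 18 40
f 27 40 14
f 39 40 27
f 11 23 47
f 23 13 48
f 47 48 20
f 23 48 47
f 15 28 44
f 28 11 43
f 44 43 19
f 28 43 44
f 17 35 36
f 35 15 32
f 36 32 16
f 35 32 36
f 18 41 37
f 41 17 33
f 37 33 10
f 41 33 37



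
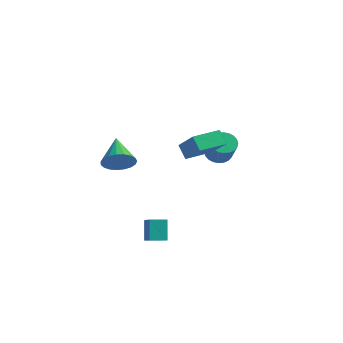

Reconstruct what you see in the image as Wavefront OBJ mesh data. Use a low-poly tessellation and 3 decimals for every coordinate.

v 1.007 -3.587 -1.736
v 0.603 -3.114 -0.664
v 0.023 -2.839 -2.436
v -0.38 -2.366 -1.364
v 1.56 -2.934 -1.816
v 1.157 -2.461 -0.744
v 0.577 -2.186 -2.516
v 0.173 -1.713 -1.444
v -3.133 -1.109 1.246
v -2.488 -0.469 1.29
v -4.267 -0.031 2.174
v -2.666 -0.379 0.968
v -2.925 -0.416 0.694
v -3.22 -0.573 0.516
v -3.499 -0.822 0.464
v -3.716 -1.121 0.547
v -3.831 -1.418 0.751
v -3.826 -1.662 1.041
v -3.701 -1.81 1.366
v -3.478 -1.837 1.67
v -3.195 -1.738 1.901
v -2.901 -1.531 2.019
v -2.647 -1.25 2.003
v -2.478 -0.945 1.856
v -2.421 -0.669 1.604
v 0.777 -0.656 2.572
v 0.214 -0.498 3.269
v 1.274 0.756 2.654
v 0.711 0.914 3.351
v 2.109 -1.194 3.769
v 1.546 -1.036 4.466
v 2.606 0.218 3.851
v 2.043 0.376 4.548
v -0.93 4.029 0.655
v -0.313 4.097 0.27
v 0.507 3.498 1.48
v -0.11 3.431 1.865
v -0.324 4.349 0.402
v 0.496 3.75 1.613
v -0.428 4.552 0.573
v 0.393 3.954 1.783
v -0.607 4.676 0.756
v 0.213 4.077 1.966
v -0.836 4.702 0.924
v -0.016 4.103 2.134
v -1.079 4.625 1.05
v -0.259 4.026 2.261
v -1.3 4.457 1.117
v -0.479 3.858 2.327
v -1.464 4.224 1.113
v -0.644 3.626 2.323
v -1.547 3.962 1.04
v -0.727 3.363 2.25
v -1.536 3.71 0.907
v -0.716 3.111 2.118
v -1.433 3.506 0.737
v -0.612 2.908 1.947
v -1.253 3.383 0.554
v -0.433 2.784 1.764
v -1.024 3.357 0.386
v -0.204 2.758 1.596
v -0.781 3.434 0.259
v 0.039 2.835 1.47
v -0.561 3.602 0.193
v 0.26 3.003 1.403
v -0.396 3.834 0.197
v 0.424 3.236 1.407
f 2 4 1
f 5 2 1
f 1 4 3
f 3 5 1
f 2 8 4
f 6 2 5
f 6 8 2
f 4 8 3
f 7 5 3
f 3 8 7
f 7 6 5
f 8 6 7
f 10 9 12
f 10 12 11
f 12 9 13
f 12 13 11
f 13 9 14
f 13 14 11
f 14 9 15
f 14 15 11
f 15 9 16
f 15 16 11
f 16 9 17
f 16 17 11
f 17 9 18
f 17 18 11
f 18 9 19
f 18 19 11
f 19 9 20
f 19 20 11
f 20 9 21
f 20 21 11
f 21 9 22
f 21 22 11
f 22 9 23
f 22 23 11
f 23 9 24
f 23 24 11
f 24 9 25
f 24 25 11
f 25 9 10
f 25 10 11
f 27 29 26
f 30 27 26
f 26 29 28
f 28 30 26
f 27 33 29
f 31 27 30
f 31 33 27
f 29 33 28
f 32 30 28
f 28 33 32
f 32 31 30
f 33 31 32
f 35 34 38
f 35 38 36
f 36 38 39
f 36 39 37
f 38 34 40
f 38 40 39
f 39 40 41
f 39 41 37
f 40 34 42
f 40 42 41
f 41 42 43
f 41 43 37
f 42 34 44
f 42 44 43
f 43 44 45
f 43 45 37
f 44 34 46
f 44 46 45
f 45 46 47
f 45 47 37
f 46 34 48
f 46 48 47
f 47 48 49
f 47 49 37
f 48 34 50
f 48 50 49
f 49 50 51
f 49 51 37
f 50 34 52
f 50 52 51
f 51 52 53
f 51 53 37
f 52 34 54
f 52 54 53
f 53 54 55
f 53 55 37
f 54 34 56
f 54 56 55
f 55 56 57
f 55 57 37
f 56 34 58
f 56 58 57
f 57 58 59
f 57 59 37
f 58 34 60
f 58 60 59
f 59 60 61
f 59 61 37
f 60 34 62
f 60 62 61
f 61 62 63
f 61 63 37
f 62 34 64
f 62 64 63
f 63 64 65
f 63 65 37
f 64 34 66
f 64 66 65
f 65 66 67
f 65 67 37
f 66 34 35
f 66 35 67
f 67 35 36
f 67 36 37



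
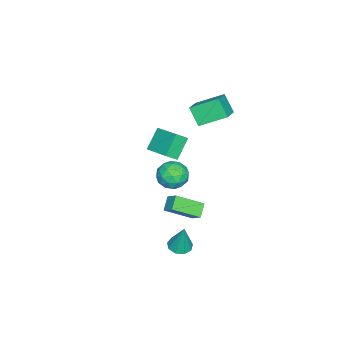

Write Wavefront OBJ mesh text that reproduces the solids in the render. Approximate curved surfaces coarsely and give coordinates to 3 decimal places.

v -3.078 -1.424 -4.531
v -2.512 -1.635 -3.533
v -4.708 -1.905 -3.707
v -4.142 -2.116 -2.709
v -4.245 -1.022 -3.101
v -3.237 -0.724 -3.61
v -3.983 -2.816 -3.63
v -2.975 -2.518 -4.139
v -3.07 -2.495 -2.976
v -3.233 -1.387 -2.649
v -3.987 -2.153 -4.591
v -4.15 -1.045 -4.264
v -2.652 -1.487 -4.104
v -4.568 -2.053 -3.136
v -4.629 -1.409 -3.366
v -4.296 -1.534 -2.78
v -3.079 -0.952 -4.15
v -2.745 -1.076 -3.563
v -3.764 -0.716 -3.309
v -4.475 -2.464 -3.677
v -4.141 -2.588 -3.09
v -2.924 -2.006 -4.46
v -2.591 -2.131 -3.874
v -3.456 -2.824 -3.931
v -2.647 -2.117 -3.19
v -3.605 -2.4 -2.706
v -3.512 -2.811 -3.247
v -2.92 -2.636 -3.546
v -2.743 -1.465 -2.998
v -3.701 -1.748 -2.514
v -3.761 -1.105 -2.744
v -3.169 -0.93 -3.043
v -3.071 -1.971 -2.671
v -3.519 -1.792 -4.726
v -4.477 -2.075 -4.242
v -4.051 -2.61 -4.197
v -3.459 -2.435 -4.496
v -3.615 -1.14 -4.534
v -4.573 -1.423 -4.05
v -4.3 -0.904 -3.694
v -3.708 -0.729 -3.993
v -4.149 -1.569 -4.569
v -2.434 -0.192 4.406
v -3.023 1.532 5.324
v -4.002 -0.348 3.692
v -4.591 1.376 4.61
v -1.969 0.604 3.21
v -2.558 2.328 4.128
v -3.537 0.448 2.496
v -4.126 2.172 3.414
v -0.978 0.595 -5.189
v -0.048 -0.998 -4.125
v -1.855 0.525 -4.528
v -0.925 -1.068 -3.464
v -0.515 1.328 -4.496
v 0.415 -0.265 -3.432
v -1.392 1.258 -3.835
v -0.462 -0.335 -2.771
v -2.777 -2.391 -0.922
v -2.2 -2.977 -0.27
v -3.973 -2.13 0.371
v -3.395 -2.715 1.023
v -1.765 -0.725 -0.323
v -1.187 -1.31 0.329
v -2.96 -0.463 0.97
v -2.383 -1.049 1.622
v 2.936 1.247 -4.407
v 3.568 0.74 -4.407
v 3.264 1.653 -2.393
v 3.735 1.252 -4.538
v 3.528 1.762 -4.607
v 3.044 2.03 -4.582
v 2.509 1.932 -4.475
v 2.174 1.513 -4.336
v 2.196 0.97 -4.23
v 2.563 0.556 -4.206
v 3.106 0.465 -4.276
f 1 38 17
f 38 12 41
f 17 41 6
f 38 41 17
f 1 17 13
f 17 6 18
f 13 18 2
f 17 18 13
f 1 13 22
f 13 2 23
f 22 23 8
f 13 23 22
f 1 22 34
f 22 8 37
f 34 37 11
f 22 37 34
f 1 34 38
f 34 11 42
f 38 42 12
f 34 42 38
f 2 18 29
f 18 6 32
f 29 32 10
f 18 32 29
f 6 41 19
f 41 12 40
f 19 40 5
f 41 40 19
f 12 42 39
f 42 11 35
f 39 35 3
f 42 35 39
f 11 37 36
f 37 8 24
f 36 24 7
f 37 24 36
f 8 23 28
f 23 2 25
f 28 25 9
f 23 25 28
f 4 30 16
f 30 10 31
f 16 31 5
f 30 31 16
f 4 16 14
f 16 5 15
f 14 15 3
f 16 15 14
f 4 14 21
f 14 3 20
f 21 20 7
f 14 20 21
f 4 21 26
f 21 7 27
f 26 27 9
f 21 27 26
f 4 26 30
f 26 9 33
f 30 33 10
f 26 33 30
f 5 31 19
f 31 10 32
f 19 32 6
f 31 32 19
f 3 15 39
f 15 5 40
f 39 40 12
f 15 40 39
f 7 20 36
f 20 3 35
f 36 35 11
f 20 35 36
f 9 27 28
f 27 7 24
f 28 24 8
f 27 24 28
f 10 33 29
f 33 9 25
f 29 25 2
f 33 25 29
f 44 46 43
f 47 44 43
f 43 46 45
f 45 47 43
f 44 50 46
f 48 44 47
f 48 50 44
f 46 50 45
f 49 47 45
f 45 50 49
f 49 48 47
f 50 48 49
f 52 54 51
f 55 52 51
f 51 54 53
f 53 55 51
f 52 58 54
f 56 52 55
f 56 58 52
f 54 58 53
f 57 55 53
f 53 58 57
f 57 56 55
f 58 56 57
f 60 62 59
f 63 60 59
f 59 62 61
f 61 63 59
f 60 66 62
f 64 60 63
f 64 66 60
f 62 66 61
f 65 63 61
f 61 66 65
f 65 64 63
f 66 64 65
f 68 67 70
f 68 70 69
f 70 67 71
f 70 71 69
f 71 67 72
f 71 72 69
f 72 67 73
f 72 73 69
f 73 67 74
f 73 74 69
f 74 67 75
f 74 75 69
f 75 67 76
f 75 76 69
f 76 67 77
f 76 77 69
f 77 67 68
f 77 68 69



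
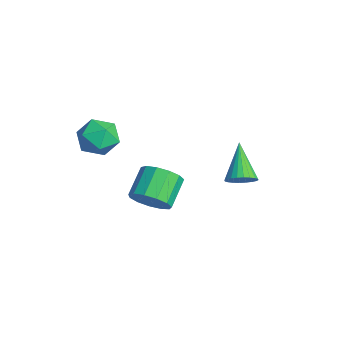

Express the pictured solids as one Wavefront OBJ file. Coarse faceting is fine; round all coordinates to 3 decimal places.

v -3.289 -3.466 4.566
v -2.931 -3.818 3.827
v -4.589 -3.462 3.933
v -4.231 -3.814 3.194
v -4.288 -4.303 3.94
v -3.484 -4.306 4.331
v -4.036 -2.974 3.429
v -3.232 -2.977 3.82
v -3.392 -3.514 3.124
v -3.548 -4.335 3.44
v -3.972 -2.945 4.32
v -4.128 -3.766 4.636
v 0.532 -3.011 3.296
v 0.874 -3.311 3.953
v 0.09 -2.61 4.682
v -0.252 -2.309 4.024
v 1.107 -2.94 3.847
v 0.323 -2.239 4.576
v 1.158 -2.592 3.566
v 0.373 -1.89 4.295
v 1.01 -2.376 3.199
v 0.225 -1.675 3.928
v 0.71 -2.362 2.863
v -0.075 -1.661 3.591
v 0.354 -2.554 2.664
v -0.431 -1.852 3.393
v 0.054 -2.891 2.665
v -0.73 -2.189 3.394
v -0.094 -3.266 2.867
v -0.878 -2.564 3.596
v -0.043 -3.56 3.205
v -0.827 -2.858 3.934
v 0.191 -3.679 3.572
v -0.594 -2.978 4.301
v 0.533 -3.587 3.851
v -0.252 -2.886 4.579
v -1.429 1.061 2.069
v -1.015 0.991 2.526
v -2.651 1.399 3.231
v -0.994 1.227 2.479
v -1.039 1.438 2.37
v -1.143 1.592 2.215
v -1.291 1.665 2.038
v -1.46 1.646 1.866
v -1.624 1.538 1.725
v -1.758 1.357 1.636
v -1.842 1.132 1.613
v -1.863 0.895 1.66
v -1.818 0.684 1.769
v -1.714 0.53 1.923
v -1.566 0.457 2.1
v -1.397 0.476 2.273
v -1.233 0.584 2.414
v -1.099 0.765 2.503
f 1 12 6
f 1 6 2
f 1 2 8
f 1 8 11
f 1 11 12
f 2 6 10
f 6 12 5
f 12 11 3
f 11 8 7
f 8 2 9
f 4 10 5
f 4 5 3
f 4 3 7
f 4 7 9
f 4 9 10
f 5 10 6
f 3 5 12
f 7 3 11
f 9 7 8
f 10 9 2
f 14 13 17
f 14 17 15
f 15 17 18
f 15 18 16
f 17 13 19
f 17 19 18
f 18 19 20
f 18 20 16
f 19 13 21
f 19 21 20
f 20 21 22
f 20 22 16
f 21 13 23
f 21 23 22
f 22 23 24
f 22 24 16
f 23 13 25
f 23 25 24
f 24 25 26
f 24 26 16
f 25 13 27
f 25 27 26
f 26 27 28
f 26 28 16
f 27 13 29
f 27 29 28
f 28 29 30
f 28 30 16
f 29 13 31
f 29 31 30
f 30 31 32
f 30 32 16
f 31 13 33
f 31 33 32
f 32 33 34
f 32 34 16
f 33 13 35
f 33 35 34
f 34 35 36
f 34 36 16
f 35 13 14
f 35 14 36
f 36 14 15
f 36 15 16
f 38 37 40
f 38 40 39
f 40 37 41
f 40 41 39
f 41 37 42
f 41 42 39
f 42 37 43
f 42 43 39
f 43 37 44
f 43 44 39
f 44 37 45
f 44 45 39
f 45 37 46
f 45 46 39
f 46 37 47
f 46 47 39
f 47 37 48
f 47 48 39
f 48 37 49
f 48 49 39
f 49 37 50
f 49 50 39
f 50 37 51
f 50 51 39
f 51 37 52
f 51 52 39
f 52 37 53
f 52 53 39
f 53 37 54
f 53 54 39
f 54 37 38
f 54 38 39



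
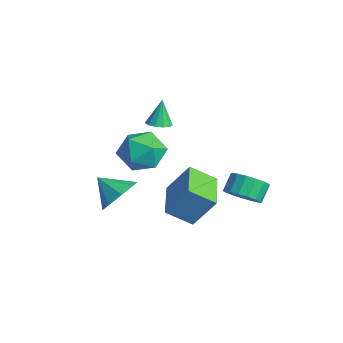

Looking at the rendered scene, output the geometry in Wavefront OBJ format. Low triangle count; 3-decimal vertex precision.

v -0.151 0.073 2.549
v 0.305 -0.293 2.721
v -0.409 0.367 3.851
v 0.442 0.019 2.678
v 0.391 0.349 2.594
v 0.168 0.59 2.495
v -0.157 0.668 2.413
v -0.48 0.557 2.375
v -0.698 0.292 2.391
v -0.743 -0.042 2.458
v -0.6 -0.34 2.553
v -0.315 -0.506 2.647
v 0.023 -0.489 2.71
v 3.282 -1.685 2.62
v 4.263 -2.08 3.034
v 2.377 -2.48 4.006
v 3.358 -2.875 4.42
v 3.137 -1.762 4.45
v 3.696 -1.27 3.593
v 2.944 -3.29 3.447
v 3.503 -2.798 2.59
v 4.054 -3.072 3.545
v 4.173 -2.128 4.164
v 2.467 -2.432 2.876
v 2.586 -1.488 3.495
v -0.509 -1.669 -1.925
v -0.063 -1.204 -1.058
v -1.451 -2.351 -1.075
v -0.678 -0.754 -1.378
v -1.193 -0.839 -2.018
v -1.308 -1.411 -2.604
v -0.954 -2.134 -2.792
v -0.34 -2.585 -2.472
v 0.176 -2.5 -1.831
v 0.29 -1.928 -1.245
v 3.909 2.139 -0.272
v 4.641 2.026 0.221
v 4.244 2.607 0.945
v 3.511 2.721 0.452
v 4.727 2.373 -0.011
v 4.329 2.954 0.714
v 4.625 2.667 -0.302
v 4.228 3.248 0.422
v 4.359 2.84 -0.587
v 3.962 3.421 0.138
v 3.99 2.852 -0.799
v 3.593 3.433 -0.075
v 3.603 2.701 -0.891
v 3.205 3.282 -0.167
v 3.285 2.422 -0.841
v 2.888 3.003 -0.117
v 3.11 2.078 -0.661
v 2.713 2.659 0.064
v 3.118 1.748 -0.391
v 2.721 2.329 0.333
v 3.308 1.507 -0.095
v 2.91 2.088 0.629
v 3.635 1.412 0.161
v 3.237 1.993 0.885
v 4.024 1.483 0.318
v 3.627 2.064 1.042
v 4.387 1.705 0.339
v 3.99 2.286 1.064
v 1.806 0.86 -1.448
v 1.327 -0.236 -0.647
v 2.364 1.698 0.031
v 1.886 0.602 0.833
v 3.594 -0.042 -1.613
v 3.116 -1.138 -0.811
v 4.153 0.796 -0.133
v 3.674 -0.3 0.668
f 2 1 4
f 2 4 3
f 4 1 5
f 4 5 3
f 5 1 6
f 5 6 3
f 6 1 7
f 6 7 3
f 7 1 8
f 7 8 3
f 8 1 9
f 8 9 3
f 9 1 10
f 9 10 3
f 10 1 11
f 10 11 3
f 11 1 12
f 11 12 3
f 12 1 13
f 12 13 3
f 13 1 2
f 13 2 3
f 14 25 19
f 14 19 15
f 14 15 21
f 14 21 24
f 14 24 25
f 15 19 23
f 19 25 18
f 25 24 16
f 24 21 20
f 21 15 22
f 17 23 18
f 17 18 16
f 17 16 20
f 17 20 22
f 17 22 23
f 18 23 19
f 16 18 25
f 20 16 24
f 22 20 21
f 23 22 15
f 27 26 29
f 27 29 28
f 29 26 30
f 29 30 28
f 30 26 31
f 30 31 28
f 31 26 32
f 31 32 28
f 32 26 33
f 32 33 28
f 33 26 34
f 33 34 28
f 34 26 35
f 34 35 28
f 35 26 27
f 35 27 28
f 37 36 40
f 37 40 38
f 38 40 41
f 38 41 39
f 40 36 42
f 40 42 41
f 41 42 43
f 41 43 39
f 42 36 44
f 42 44 43
f 43 44 45
f 43 45 39
f 44 36 46
f 44 46 45
f 45 46 47
f 45 47 39
f 46 36 48
f 46 48 47
f 47 48 49
f 47 49 39
f 48 36 50
f 48 50 49
f 49 50 51
f 49 51 39
f 50 36 52
f 50 52 51
f 51 52 53
f 51 53 39
f 52 36 54
f 52 54 53
f 53 54 55
f 53 55 39
f 54 36 56
f 54 56 55
f 55 56 57
f 55 57 39
f 56 36 58
f 56 58 57
f 57 58 59
f 57 59 39
f 58 36 60
f 58 60 59
f 59 60 61
f 59 61 39
f 60 36 62
f 60 62 61
f 61 62 63
f 61 63 39
f 62 36 37
f 62 37 63
f 63 37 38
f 63 38 39
f 65 67 64
f 68 65 64
f 64 67 66
f 66 68 64
f 65 71 67
f 69 65 68
f 69 71 65
f 67 71 66
f 70 68 66
f 66 71 70
f 70 69 68
f 71 69 70



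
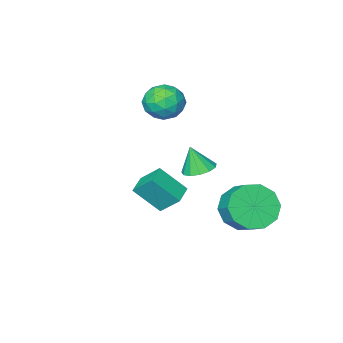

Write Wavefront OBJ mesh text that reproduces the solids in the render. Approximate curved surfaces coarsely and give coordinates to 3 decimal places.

v 2.221 2.673 0.87
v 1.888 3.351 1.599
v 2.882 3.154 0.725
v 2.548 3.833 1.454
v 2.912 2.007 1.806
v 2.578 2.686 2.535
v 3.572 2.489 1.661
v 3.239 3.167 2.39
v 0.07 1.514 1.078
v 0.425 2.064 1.16
v 0.27 1.226 2.142
v 0.074 2.151 1.25
v -0.277 2.036 1.285
v -0.519 1.755 1.254
v -0.574 1.397 1.168
v -0.424 1.077 1.053
v -0.118 0.895 0.946
v 0.248 0.91 0.881
v 0.558 1.117 0.879
v 0.712 1.45 0.94
v 0.662 1.803 1.045
v -0.962 -0.738 3.181
v -0.404 -0.63 3.829
v -0.116 -1.69 2.611
v 0.442 -1.582 3.259
v -0.321 -1.957 3.404
v -0.844 -1.368 3.757
v 0.324 -0.952 2.683
v -0.199 -0.363 3.036
v 0.391 -0.763 3.522
v -0.008 -1.384 3.967
v -0.512 -0.936 2.473
v -0.911 -1.557 2.918
v -0.757 -0.601 3.555
v 0.237 -1.719 2.885
v -0.211 -1.94 2.97
v 0.117 -1.876 3.351
v -1.016 -1.034 3.513
v -0.688 -0.971 3.894
v -0.639 -1.751 3.644
v 0.168 -1.349 2.546
v 0.496 -1.286 2.927
v -0.637 -0.444 3.089
v -0.309 -0.38 3.47
v 0.119 -0.569 2.796
v 0.038 -0.615 3.755
v 0.535 -1.175 3.42
v 0.466 -0.804 3.082
v 0.158 -0.458 3.289
v -0.196 -0.98 4.018
v 0.301 -1.54 3.682
v -0.148 -1.76 3.768
v -0.455 -1.414 3.975
v 0.271 -1.058 3.837
v -0.821 -0.78 2.758
v -0.324 -1.34 2.422
v -0.065 -0.906 2.465
v -0.372 -0.56 2.672
v -1.055 -1.145 3.02
v -0.558 -1.705 2.685
v -0.678 -1.862 3.151
v -0.986 -1.516 3.358
v -0.791 -1.262 2.603
v -1.124 2.629 -0.841
v -0.178 2.692 -1.217
v -0.01 3.515 -0.655
v -0.956 3.451 -0.279
v -0.56 3.027 -1.592
v -0.391 3.849 -1.03
v -1.157 3.209 -1.679
v -0.988 4.031 -1.118
v -1.742 3.17 -1.447
v -1.573 3.992 -0.885
v -2.09 2.924 -0.983
v -1.922 3.746 -0.421
v -2.07 2.565 -0.465
v -1.902 3.388 0.097
v -1.689 2.231 -0.09
v -1.52 3.053 0.472
v -1.092 2.049 -0.002
v -0.923 2.871 0.559
v -0.507 2.088 -0.235
v -0.338 2.91 0.327
v -0.158 2.334 -0.699
v 0.01 3.156 -0.137
f 2 4 1
f 5 2 1
f 1 4 3
f 3 5 1
f 2 8 4
f 6 2 5
f 6 8 2
f 4 8 3
f 7 5 3
f 3 8 7
f 7 6 5
f 8 6 7
f 10 9 12
f 10 12 11
f 12 9 13
f 12 13 11
f 13 9 14
f 13 14 11
f 14 9 15
f 14 15 11
f 15 9 16
f 15 16 11
f 16 9 17
f 16 17 11
f 17 9 18
f 17 18 11
f 18 9 19
f 18 19 11
f 19 9 20
f 19 20 11
f 20 9 21
f 20 21 11
f 21 9 10
f 21 10 11
f 22 59 38
f 59 33 62
f 38 62 27
f 59 62 38
f 22 38 34
f 38 27 39
f 34 39 23
f 38 39 34
f 22 34 43
f 34 23 44
f 43 44 29
f 34 44 43
f 22 43 55
f 43 29 58
f 55 58 32
f 43 58 55
f 22 55 59
f 55 32 63
f 59 63 33
f 55 63 59
f 23 39 50
f 39 27 53
f 50 53 31
f 39 53 50
f 27 62 40
f 62 33 61
f 40 61 26
f 62 61 40
f 33 63 60
f 63 32 56
f 60 56 24
f 63 56 60
f 32 58 57
f 58 29 45
f 57 45 28
f 58 45 57
f 29 44 49
f 44 23 46
f 49 46 30
f 44 46 49
f 25 51 37
f 51 31 52
f 37 52 26
f 51 52 37
f 25 37 35
f 37 26 36
f 35 36 24
f 37 36 35
f 25 35 42
f 35 24 41
f 42 41 28
f 35 41 42
f 25 42 47
f 42 28 48
f 47 48 30
f 42 48 47
f 25 47 51
f 47 30 54
f 51 54 31
f 47 54 51
f 26 52 40
f 52 31 53
f 40 53 27
f 52 53 40
f 24 36 60
f 36 26 61
f 60 61 33
f 36 61 60
f 28 41 57
f 41 24 56
f 57 56 32
f 41 56 57
f 30 48 49
f 48 28 45
f 49 45 29
f 48 45 49
f 31 54 50
f 54 30 46
f 50 46 23
f 54 46 50
f 65 64 68
f 65 68 66
f 66 68 69
f 66 69 67
f 68 64 70
f 68 70 69
f 69 70 71
f 69 71 67
f 70 64 72
f 70 72 71
f 71 72 73
f 71 73 67
f 72 64 74
f 72 74 73
f 73 74 75
f 73 75 67
f 74 64 76
f 74 76 75
f 75 76 77
f 75 77 67
f 76 64 78
f 76 78 77
f 77 78 79
f 77 79 67
f 78 64 80
f 78 80 79
f 79 80 81
f 79 81 67
f 80 64 82
f 80 82 81
f 81 82 83
f 81 83 67
f 82 64 84
f 82 84 83
f 83 84 85
f 83 85 67
f 84 64 65
f 84 65 85
f 85 65 66
f 85 66 67



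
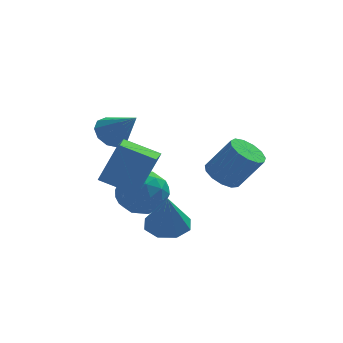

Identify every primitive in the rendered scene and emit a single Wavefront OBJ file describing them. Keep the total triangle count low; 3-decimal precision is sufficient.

v -1.838 1.595 0.127
v -1.035 0.982 -0.479
v -3.225 0.538 -0.641
v -2.422 -0.075 -1.247
v -2.486 -0.185 -0.076
v -1.629 0.469 0.399
v -2.631 1.051 -1.519
v -1.774 1.705 -1.044
v -1.525 0.646 -1.496
v -1.436 -0.118 -0.604
v -2.824 1.638 -0.516
v -2.735 0.874 0.376
v -1.315 1.382 -0.109
v -2.945 0.138 -1.011
v -2.983 0.074 -0.323
v -2.511 -0.286 -0.679
v -1.664 1.08 0.407
v -1.192 0.72 0.051
v -2.045 0.033 0.288
v -3.068 0.8 -1.171
v -2.596 0.44 -1.527
v -1.749 1.806 -0.441
v -1.277 1.446 -0.797
v -2.215 1.487 -1.408
v -1.131 0.824 -1.062
v -1.946 0.202 -1.514
v -2.069 0.864 -1.673
v -1.565 1.249 -1.395
v -1.079 0.375 -0.538
v -1.894 -0.247 -0.989
v -1.931 -0.311 -0.301
v -1.428 0.073 -0.022
v -1.366 0.177 -1.136
v -2.366 1.767 -0.131
v -3.181 1.145 -0.582
v -2.832 1.447 -1.098
v -2.329 1.831 -0.819
v -2.314 1.318 0.394
v -3.129 0.696 -0.058
v -2.695 0.271 0.275
v -2.191 0.656 0.553
v -2.894 1.343 0.016
v -3.084 3.561 1.488
v -2.467 4.145 1.479
v -2.156 2.599 2.752
v -2.818 4.286 1.844
v -3.271 4.149 2.072
v -3.652 3.788 2.077
v -3.817 3.34 1.857
v -3.701 2.977 1.496
v -3.35 2.836 1.132
v -2.897 2.973 0.903
v -2.516 3.334 0.898
v -2.351 3.782 1.118
v 0.855 -0.742 1.021
v 1.415 -1.179 0.572
v 2.384 -1.415 2.01
v 1.825 -0.978 2.459
v 1.553 -0.727 0.553
v 2.522 -0.962 1.991
v 1.469 -0.279 0.683
v 2.439 -0.515 2.121
v 1.191 0.021 0.92
v 2.16 -0.215 2.358
v 0.806 0.079 1.189
v 1.775 -0.156 2.627
v 0.437 -0.123 1.405
v 1.406 -0.359 2.843
v 0.2 -0.522 1.499
v 1.17 -0.758 2.937
v 0.172 -0.991 1.441
v 1.141 -1.227 2.879
v 0.36 -1.381 1.25
v 1.33 -1.617 2.688
v 0.706 -1.568 0.986
v 1.676 -1.804 2.424
v 1.099 -1.493 0.734
v 2.069 -1.729 2.171
v -4.025 -0.981 1.229
v -3.219 -0.912 3.069
v -3.723 -0.085 1.063
v -2.917 -0.016 2.903
v -2.623 -1.564 0.637
v -1.817 -1.495 2.477
v -2.321 -0.668 0.471
v -1.515 -0.599 2.311
v -1.385 -1.502 -1.152
v -0.903 -0.705 -0.919
v -1.435 -1.978 0.572
v -1.631 -0.606 -0.912
v -2.215 -1.031 -1.047
v -2.313 -1.733 -1.243
v -1.867 -2.299 -1.386
v -1.139 -2.398 -1.393
v -0.555 -1.973 -1.258
v -0.458 -1.271 -1.062
f 1 38 17
f 38 12 41
f 17 41 6
f 38 41 17
f 1 17 13
f 17 6 18
f 13 18 2
f 17 18 13
f 1 13 22
f 13 2 23
f 22 23 8
f 13 23 22
f 1 22 34
f 22 8 37
f 34 37 11
f 22 37 34
f 1 34 38
f 34 11 42
f 38 42 12
f 34 42 38
f 2 18 29
f 18 6 32
f 29 32 10
f 18 32 29
f 6 41 19
f 41 12 40
f 19 40 5
f 41 40 19
f 12 42 39
f 42 11 35
f 39 35 3
f 42 35 39
f 11 37 36
f 37 8 24
f 36 24 7
f 37 24 36
f 8 23 28
f 23 2 25
f 28 25 9
f 23 25 28
f 4 30 16
f 30 10 31
f 16 31 5
f 30 31 16
f 4 16 14
f 16 5 15
f 14 15 3
f 16 15 14
f 4 14 21
f 14 3 20
f 21 20 7
f 14 20 21
f 4 21 26
f 21 7 27
f 26 27 9
f 21 27 26
f 4 26 30
f 26 9 33
f 30 33 10
f 26 33 30
f 5 31 19
f 31 10 32
f 19 32 6
f 31 32 19
f 3 15 39
f 15 5 40
f 39 40 12
f 15 40 39
f 7 20 36
f 20 3 35
f 36 35 11
f 20 35 36
f 9 27 28
f 27 7 24
f 28 24 8
f 27 24 28
f 10 33 29
f 33 9 25
f 29 25 2
f 33 25 29
f 44 43 46
f 44 46 45
f 46 43 47
f 46 47 45
f 47 43 48
f 47 48 45
f 48 43 49
f 48 49 45
f 49 43 50
f 49 50 45
f 50 43 51
f 50 51 45
f 51 43 52
f 51 52 45
f 52 43 53
f 52 53 45
f 53 43 54
f 53 54 45
f 54 43 44
f 54 44 45
f 56 55 59
f 56 59 57
f 57 59 60
f 57 60 58
f 59 55 61
f 59 61 60
f 60 61 62
f 60 62 58
f 61 55 63
f 61 63 62
f 62 63 64
f 62 64 58
f 63 55 65
f 63 65 64
f 64 65 66
f 64 66 58
f 65 55 67
f 65 67 66
f 66 67 68
f 66 68 58
f 67 55 69
f 67 69 68
f 68 69 70
f 68 70 58
f 69 55 71
f 69 71 70
f 70 71 72
f 70 72 58
f 71 55 73
f 71 73 72
f 72 73 74
f 72 74 58
f 73 55 75
f 73 75 74
f 74 75 76
f 74 76 58
f 75 55 77
f 75 77 76
f 76 77 78
f 76 78 58
f 77 55 56
f 77 56 78
f 78 56 57
f 78 57 58
f 80 82 79
f 83 80 79
f 79 82 81
f 81 83 79
f 80 86 82
f 84 80 83
f 84 86 80
f 82 86 81
f 85 83 81
f 81 86 85
f 85 84 83
f 86 84 85
f 88 87 90
f 88 90 89
f 90 87 91
f 90 91 89
f 91 87 92
f 91 92 89
f 92 87 93
f 92 93 89
f 93 87 94
f 93 94 89
f 94 87 95
f 94 95 89
f 95 87 96
f 95 96 89
f 96 87 88
f 96 88 89

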